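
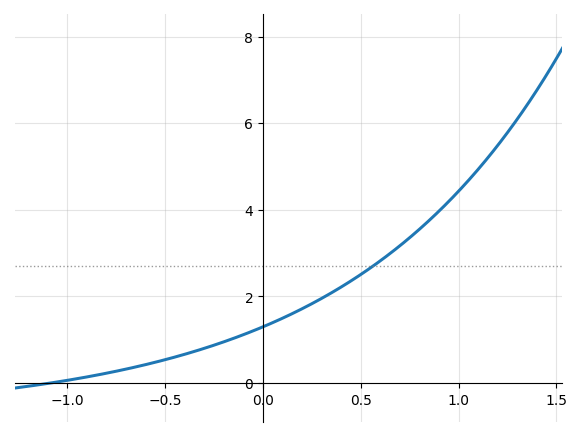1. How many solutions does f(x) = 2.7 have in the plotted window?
1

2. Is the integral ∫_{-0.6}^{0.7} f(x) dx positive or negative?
positive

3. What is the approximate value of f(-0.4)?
0.666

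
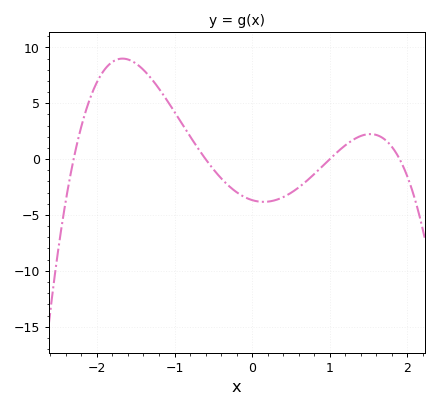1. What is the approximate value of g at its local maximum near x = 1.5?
2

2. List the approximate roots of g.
-2.3, -0.6, 1, 1.9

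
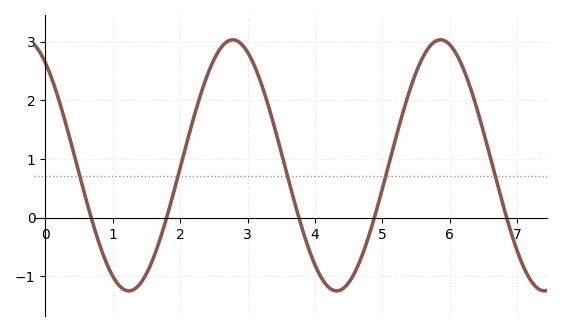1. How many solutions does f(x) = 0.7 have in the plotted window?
5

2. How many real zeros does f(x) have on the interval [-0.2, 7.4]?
5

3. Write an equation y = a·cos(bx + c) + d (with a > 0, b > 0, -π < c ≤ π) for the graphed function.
y = 2.14cos(2.04x + 0.61) + 0.89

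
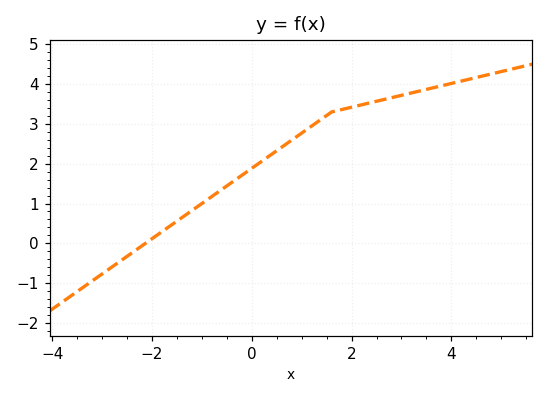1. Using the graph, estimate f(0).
1.9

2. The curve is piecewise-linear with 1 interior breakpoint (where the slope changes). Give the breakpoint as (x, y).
(1.6, 3.3)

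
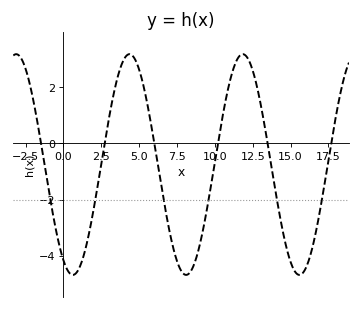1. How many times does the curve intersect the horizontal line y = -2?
6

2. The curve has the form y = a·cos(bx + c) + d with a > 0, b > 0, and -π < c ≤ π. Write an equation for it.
y = 3.93cos(0.84x + 2.6) - 0.75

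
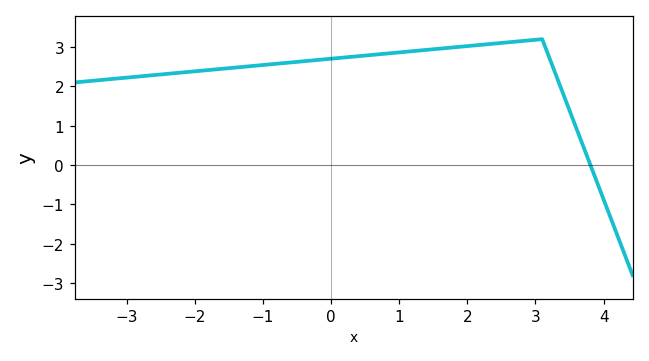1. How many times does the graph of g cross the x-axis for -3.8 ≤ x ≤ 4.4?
1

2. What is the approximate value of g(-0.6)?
2.6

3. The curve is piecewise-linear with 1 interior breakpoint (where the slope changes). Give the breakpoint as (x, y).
(3.1, 3.2)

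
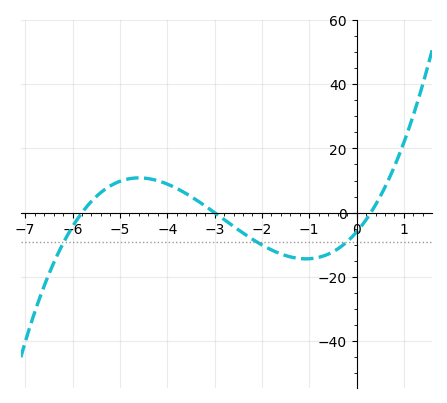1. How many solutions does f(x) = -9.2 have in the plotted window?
3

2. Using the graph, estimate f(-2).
-10.1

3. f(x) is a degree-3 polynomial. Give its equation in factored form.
y = 1.15(x + 5.8)(x + 3)(x - 0.3)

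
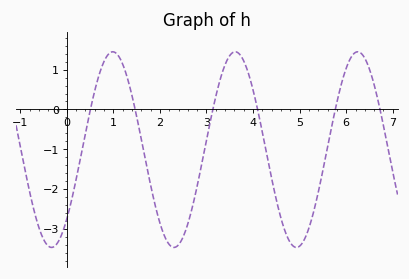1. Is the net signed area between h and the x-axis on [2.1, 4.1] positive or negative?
negative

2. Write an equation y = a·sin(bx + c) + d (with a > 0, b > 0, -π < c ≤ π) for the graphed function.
y = 2.46sin(2.39x - 0.79) - 1.01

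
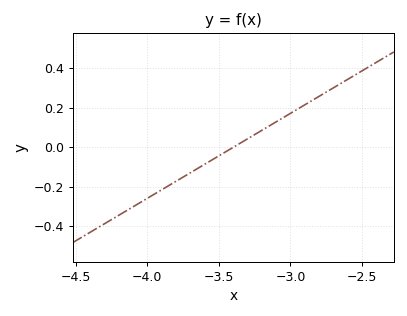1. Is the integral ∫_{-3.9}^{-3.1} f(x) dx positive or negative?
negative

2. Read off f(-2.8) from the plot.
0.26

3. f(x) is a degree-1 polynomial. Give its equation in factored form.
y = 0.43(x + 3.4)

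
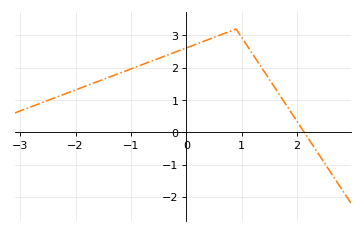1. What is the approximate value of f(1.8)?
0.9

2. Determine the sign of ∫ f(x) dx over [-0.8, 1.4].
positive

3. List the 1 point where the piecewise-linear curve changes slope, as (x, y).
(0.9, 3.2)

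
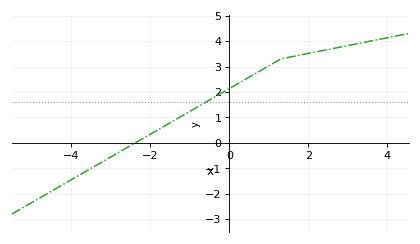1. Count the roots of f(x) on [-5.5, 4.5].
1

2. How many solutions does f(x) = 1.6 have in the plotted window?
1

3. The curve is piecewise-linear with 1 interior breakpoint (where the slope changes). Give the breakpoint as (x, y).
(1.3, 3.3)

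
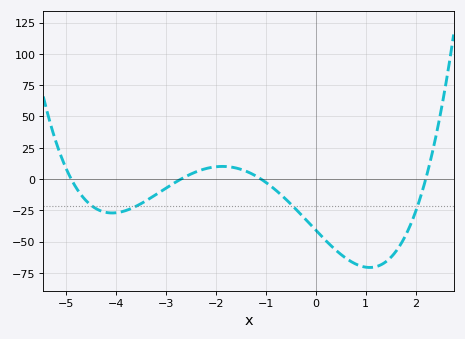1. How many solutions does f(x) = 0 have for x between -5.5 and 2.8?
4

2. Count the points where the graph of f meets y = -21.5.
4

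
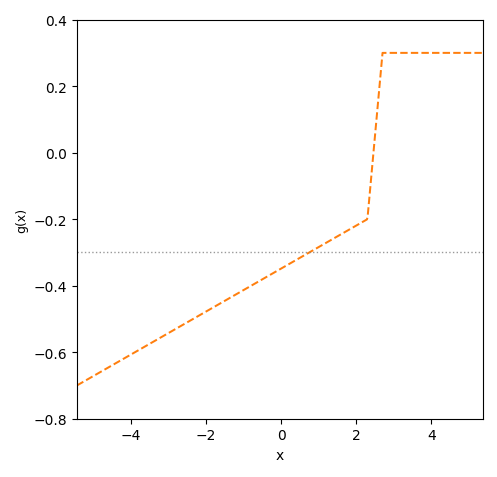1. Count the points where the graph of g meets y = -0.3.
1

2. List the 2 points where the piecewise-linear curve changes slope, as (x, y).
(2.3, -0.2); (2.7, 0.3)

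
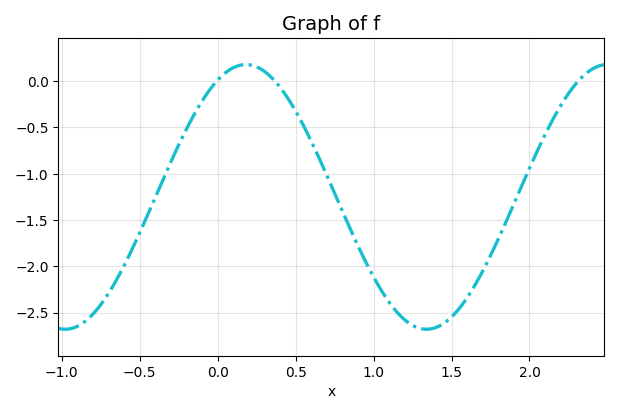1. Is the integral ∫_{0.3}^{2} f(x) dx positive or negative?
negative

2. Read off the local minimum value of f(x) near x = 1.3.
-2.7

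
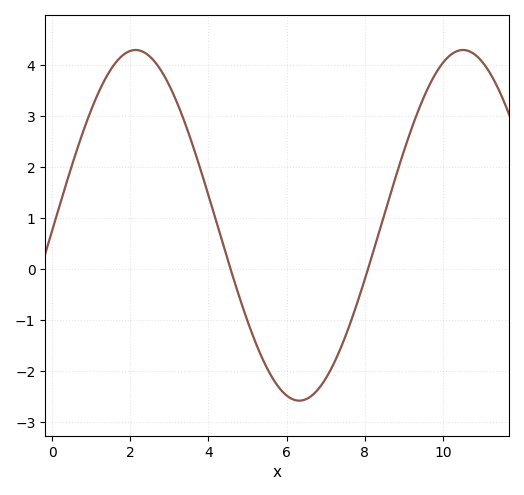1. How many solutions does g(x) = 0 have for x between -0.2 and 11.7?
2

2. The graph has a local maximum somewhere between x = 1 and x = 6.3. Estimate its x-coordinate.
2.2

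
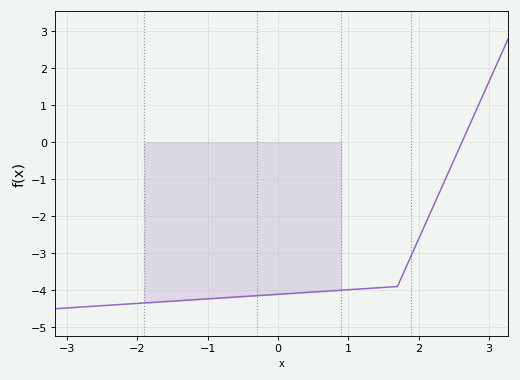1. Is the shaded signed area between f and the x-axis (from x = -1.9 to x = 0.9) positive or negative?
negative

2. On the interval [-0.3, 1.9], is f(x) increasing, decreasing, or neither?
increasing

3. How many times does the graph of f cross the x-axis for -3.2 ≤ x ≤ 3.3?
1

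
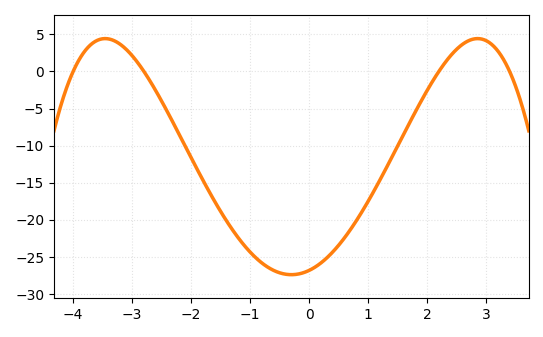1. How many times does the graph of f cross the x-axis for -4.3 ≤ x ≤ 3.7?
4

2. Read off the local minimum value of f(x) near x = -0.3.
-27.4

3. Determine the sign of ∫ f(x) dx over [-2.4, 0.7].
negative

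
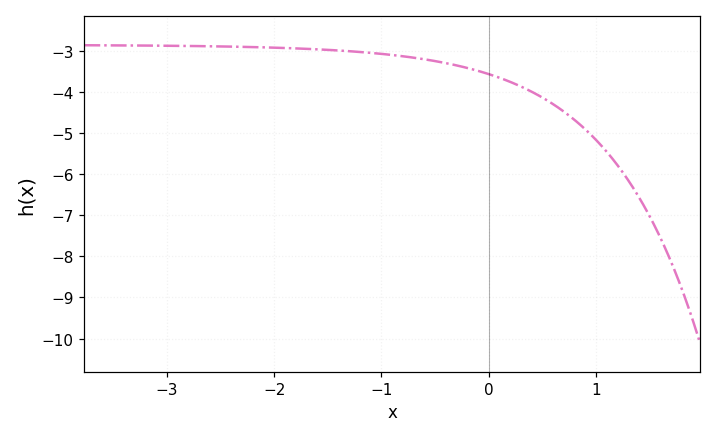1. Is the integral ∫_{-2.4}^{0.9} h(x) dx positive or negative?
negative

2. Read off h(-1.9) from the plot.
-2.9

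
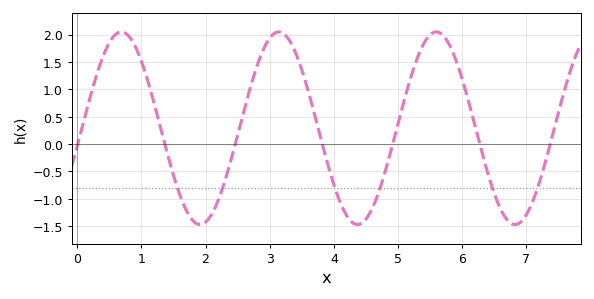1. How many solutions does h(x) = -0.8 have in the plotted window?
6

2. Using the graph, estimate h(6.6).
-1.2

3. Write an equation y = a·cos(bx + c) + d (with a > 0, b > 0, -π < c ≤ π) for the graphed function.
y = 1.76cos(2.6x - 1.8) + 0.29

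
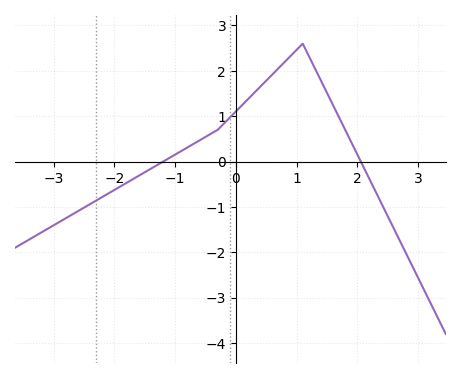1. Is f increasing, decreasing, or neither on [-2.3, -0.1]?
increasing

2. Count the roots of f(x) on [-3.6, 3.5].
2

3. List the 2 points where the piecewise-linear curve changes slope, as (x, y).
(-0.3, 0.7); (1.1, 2.6)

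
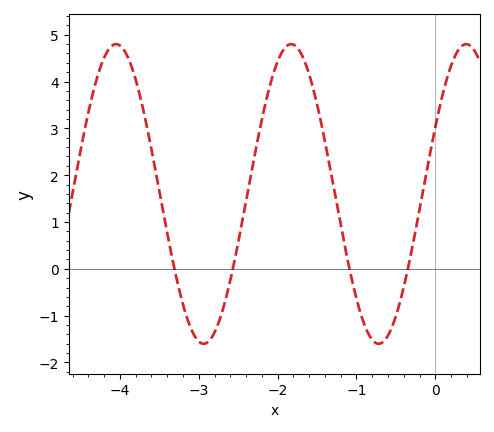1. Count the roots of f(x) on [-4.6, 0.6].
4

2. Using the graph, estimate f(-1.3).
1.8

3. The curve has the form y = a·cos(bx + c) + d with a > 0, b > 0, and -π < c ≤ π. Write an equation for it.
y = 3.2cos(2.8x - 1.1) + 1.6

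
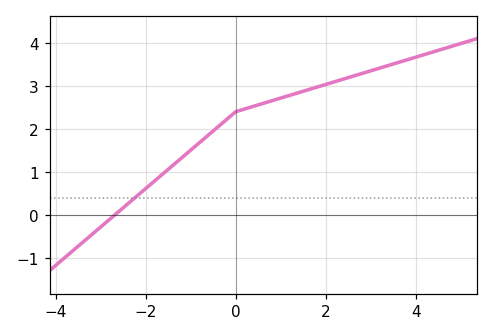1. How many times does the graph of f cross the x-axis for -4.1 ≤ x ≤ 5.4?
1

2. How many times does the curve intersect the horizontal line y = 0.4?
1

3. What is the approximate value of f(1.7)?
2.94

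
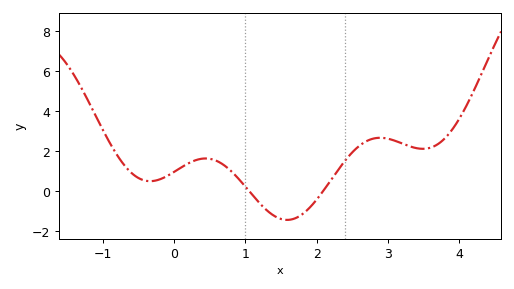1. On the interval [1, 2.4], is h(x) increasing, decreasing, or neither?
neither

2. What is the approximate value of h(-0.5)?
0.632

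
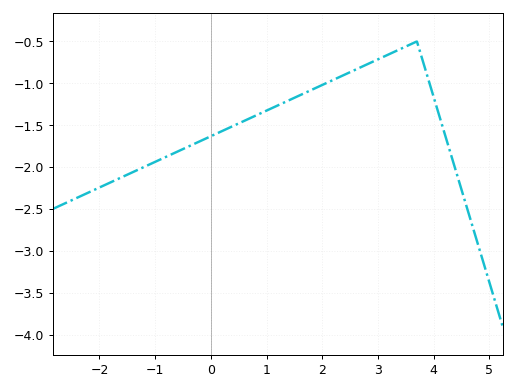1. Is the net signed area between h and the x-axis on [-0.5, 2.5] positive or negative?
negative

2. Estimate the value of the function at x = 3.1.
-0.7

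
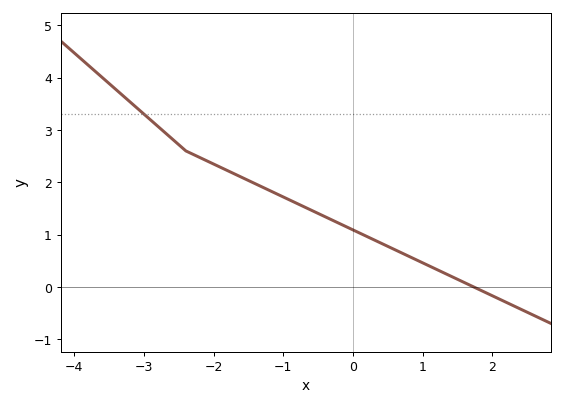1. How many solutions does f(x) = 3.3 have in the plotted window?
1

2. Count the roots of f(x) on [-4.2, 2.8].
1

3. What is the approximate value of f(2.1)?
-0.2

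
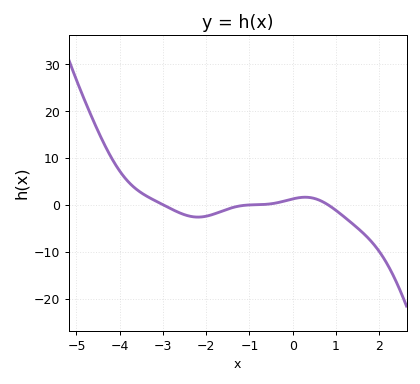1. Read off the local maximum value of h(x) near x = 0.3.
1.66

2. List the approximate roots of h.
-2.99, -1.03, 0.825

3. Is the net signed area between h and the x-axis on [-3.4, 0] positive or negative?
negative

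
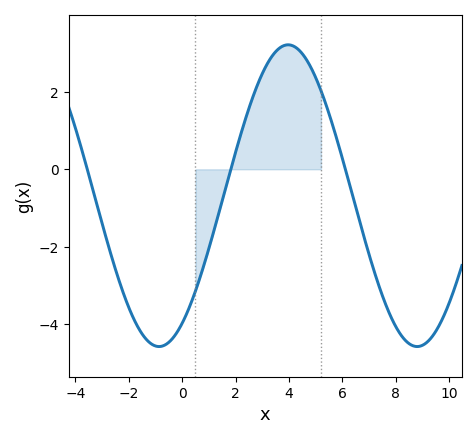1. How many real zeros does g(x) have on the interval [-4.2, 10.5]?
3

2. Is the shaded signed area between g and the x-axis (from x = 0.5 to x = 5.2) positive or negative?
positive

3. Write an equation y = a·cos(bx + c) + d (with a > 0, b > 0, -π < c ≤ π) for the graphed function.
y = 3.89cos(0.65x - 2.6) - 0.68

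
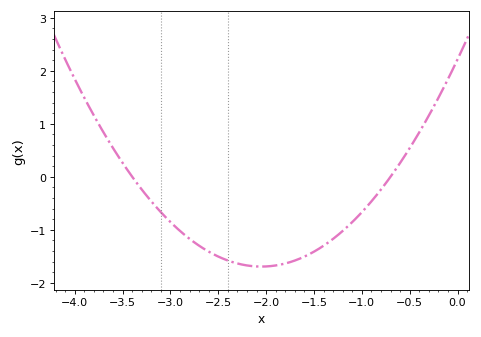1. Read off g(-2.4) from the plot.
-1.6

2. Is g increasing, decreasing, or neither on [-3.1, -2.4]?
decreasing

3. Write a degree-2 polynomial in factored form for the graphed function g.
y = 0.93(x + 3.4)(x + 0.7)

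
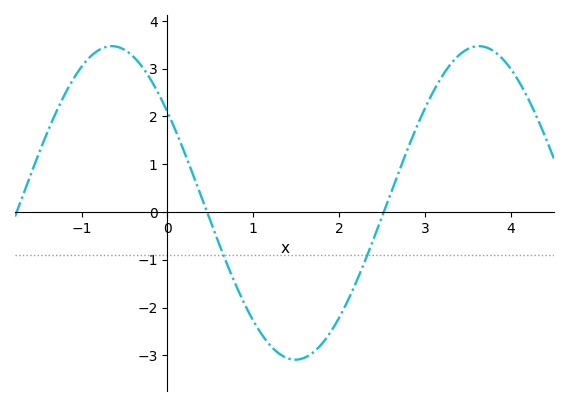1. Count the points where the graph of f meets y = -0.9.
2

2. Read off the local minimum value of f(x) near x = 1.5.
-3.09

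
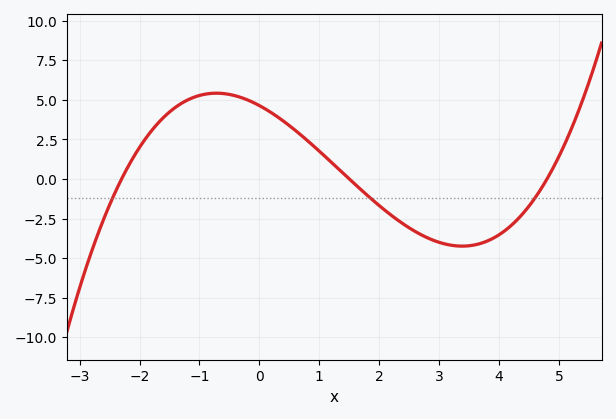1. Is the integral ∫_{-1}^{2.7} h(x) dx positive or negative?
positive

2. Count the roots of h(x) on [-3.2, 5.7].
3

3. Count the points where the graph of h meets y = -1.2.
3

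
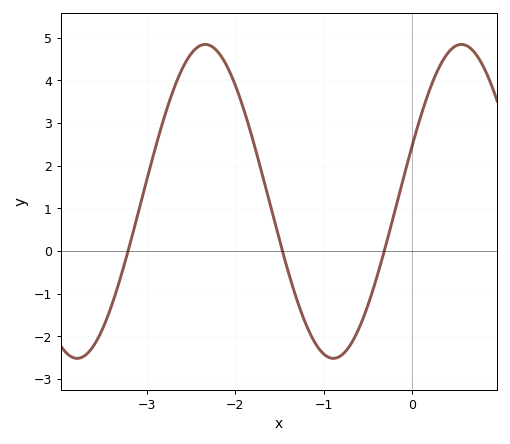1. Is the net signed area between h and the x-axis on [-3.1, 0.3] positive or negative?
positive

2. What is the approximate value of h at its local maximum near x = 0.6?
4.84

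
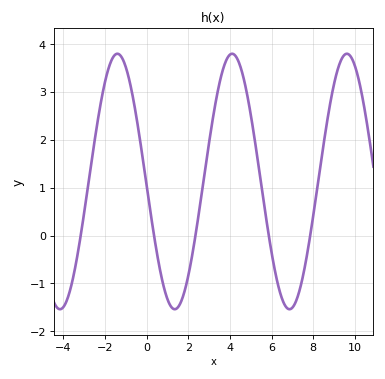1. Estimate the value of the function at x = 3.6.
3.36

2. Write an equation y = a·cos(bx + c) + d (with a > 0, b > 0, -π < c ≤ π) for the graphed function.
y = 2.67cos(1.14x + 1.6) + 1.13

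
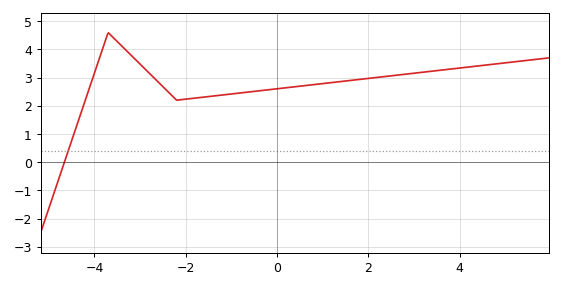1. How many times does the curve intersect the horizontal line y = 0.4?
1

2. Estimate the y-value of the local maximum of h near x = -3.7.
4.6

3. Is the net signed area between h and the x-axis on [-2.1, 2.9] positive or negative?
positive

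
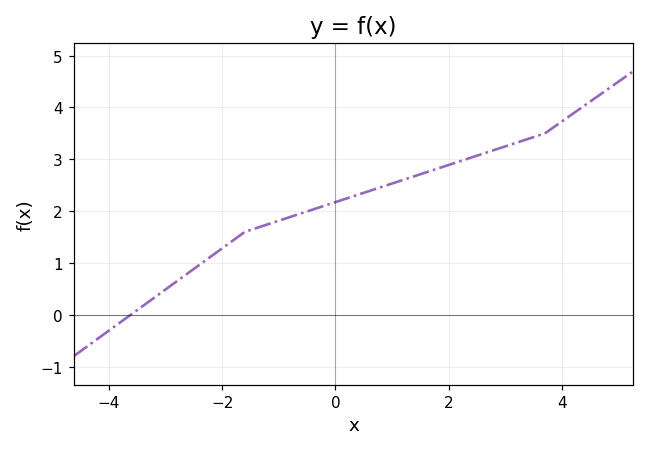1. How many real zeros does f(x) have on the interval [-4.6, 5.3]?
1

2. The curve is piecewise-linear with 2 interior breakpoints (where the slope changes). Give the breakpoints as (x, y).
(-1.6, 1.6); (3.7, 3.5)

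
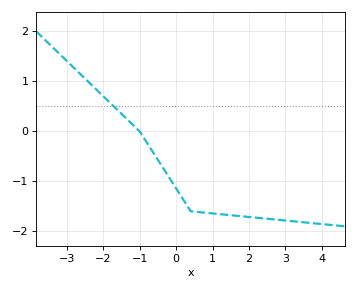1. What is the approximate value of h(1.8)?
-1.7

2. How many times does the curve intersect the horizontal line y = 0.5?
1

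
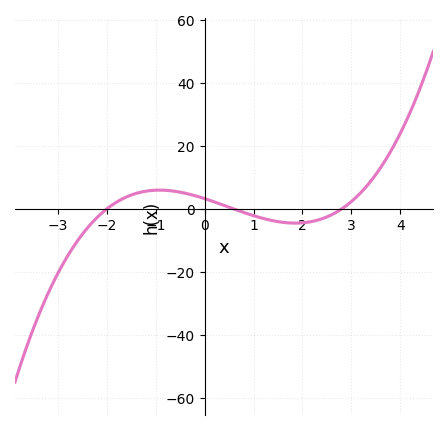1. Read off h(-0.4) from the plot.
6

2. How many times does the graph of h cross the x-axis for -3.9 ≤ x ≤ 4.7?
3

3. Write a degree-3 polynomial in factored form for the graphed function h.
y = 0.98(x + 2)(x - 0.6)(x - 2.8)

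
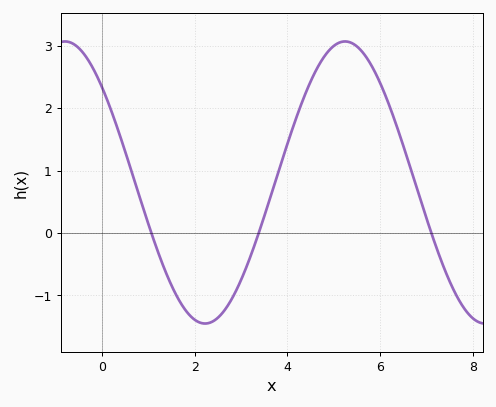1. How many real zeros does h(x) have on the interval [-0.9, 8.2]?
3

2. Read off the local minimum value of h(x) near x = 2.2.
-1.45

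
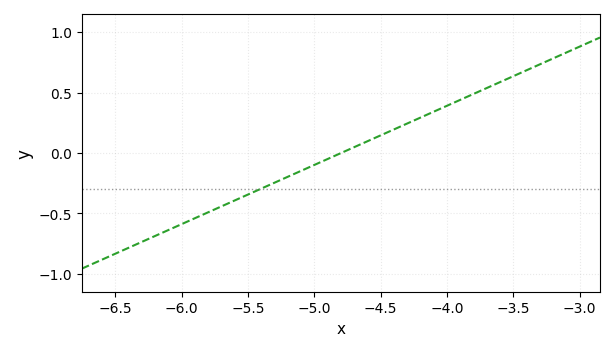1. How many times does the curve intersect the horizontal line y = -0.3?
1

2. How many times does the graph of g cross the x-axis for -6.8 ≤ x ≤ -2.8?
1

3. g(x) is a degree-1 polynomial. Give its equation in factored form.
y = 0.49(x + 4.8)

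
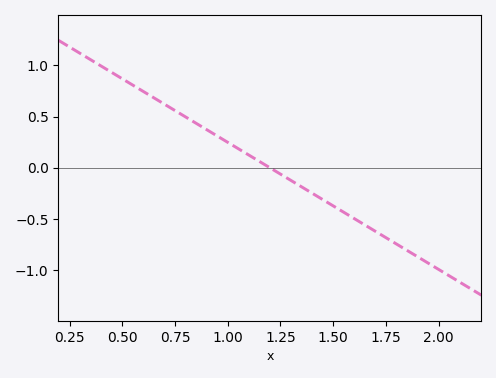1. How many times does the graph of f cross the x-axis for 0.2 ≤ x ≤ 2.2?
1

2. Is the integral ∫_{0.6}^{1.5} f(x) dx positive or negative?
positive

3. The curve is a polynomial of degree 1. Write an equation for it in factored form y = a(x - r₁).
y = -1.24(x - 1.2)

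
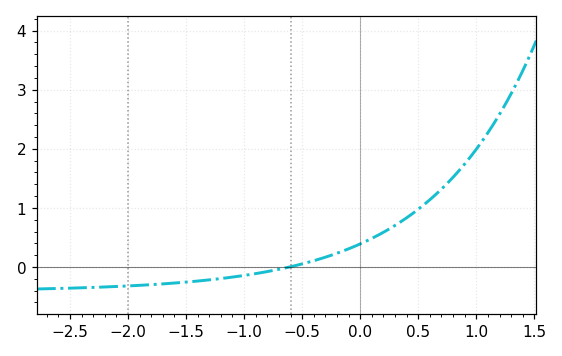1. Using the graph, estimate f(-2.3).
-0.346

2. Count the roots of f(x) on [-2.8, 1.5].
1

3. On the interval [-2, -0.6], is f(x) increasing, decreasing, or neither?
increasing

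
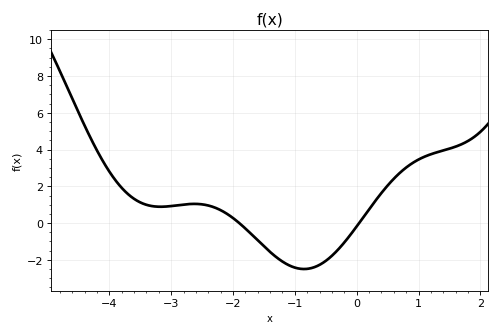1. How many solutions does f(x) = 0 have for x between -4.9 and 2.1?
2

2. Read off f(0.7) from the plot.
2.8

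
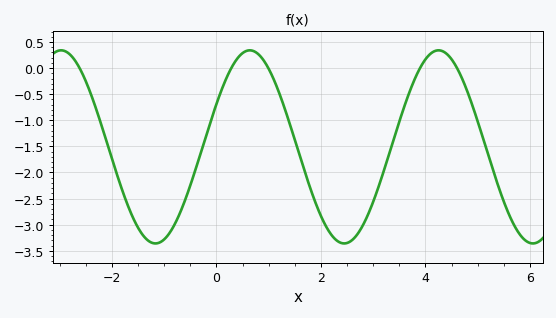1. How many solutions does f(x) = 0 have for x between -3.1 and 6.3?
5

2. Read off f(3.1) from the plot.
-2.3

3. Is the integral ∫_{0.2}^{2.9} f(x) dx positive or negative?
negative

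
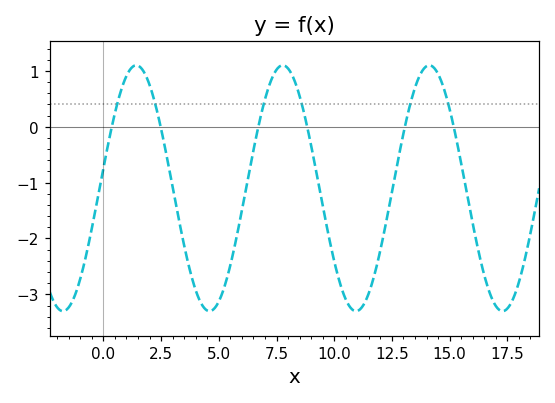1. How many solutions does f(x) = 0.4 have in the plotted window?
6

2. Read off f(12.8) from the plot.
-0.5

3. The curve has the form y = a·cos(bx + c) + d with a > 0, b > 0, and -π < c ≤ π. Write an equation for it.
y = 2.2cos(0.99x - 1.4) - 1.1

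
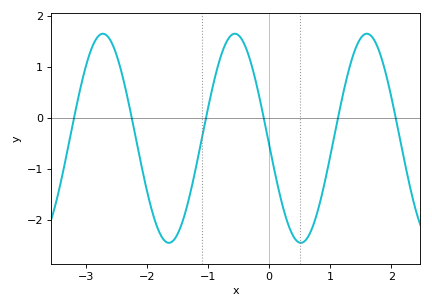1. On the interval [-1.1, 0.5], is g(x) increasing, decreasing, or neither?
neither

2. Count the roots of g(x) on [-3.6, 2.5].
6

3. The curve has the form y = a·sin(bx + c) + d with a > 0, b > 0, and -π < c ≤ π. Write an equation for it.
y = 2.05sin(2.9x - 3.1) - 0.4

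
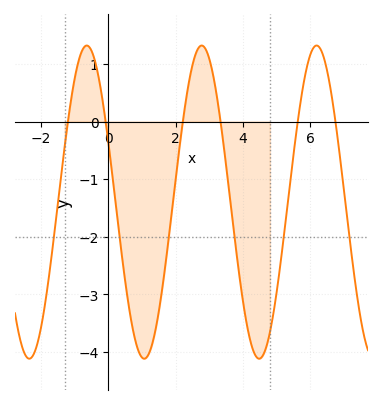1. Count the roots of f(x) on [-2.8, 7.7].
6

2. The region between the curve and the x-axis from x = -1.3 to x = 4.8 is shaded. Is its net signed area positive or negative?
negative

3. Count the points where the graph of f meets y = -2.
6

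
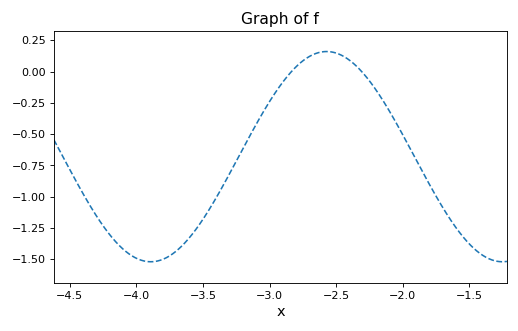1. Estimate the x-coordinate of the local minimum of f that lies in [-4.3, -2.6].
-3.9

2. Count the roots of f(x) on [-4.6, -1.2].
2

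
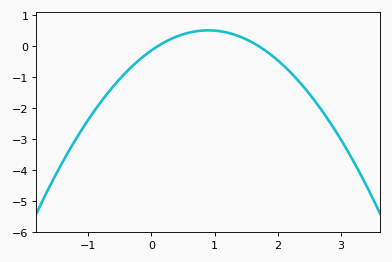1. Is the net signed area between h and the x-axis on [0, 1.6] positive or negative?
positive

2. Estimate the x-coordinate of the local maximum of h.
0.9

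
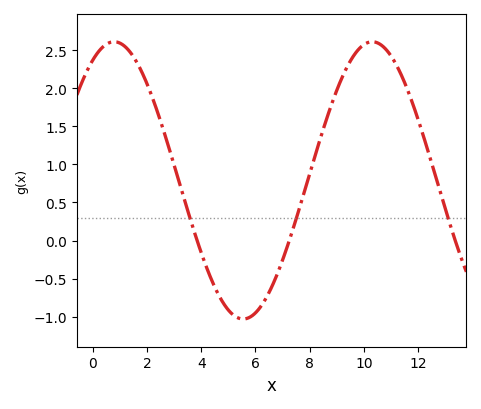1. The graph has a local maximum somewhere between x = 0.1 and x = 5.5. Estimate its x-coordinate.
0.8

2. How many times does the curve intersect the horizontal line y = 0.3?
3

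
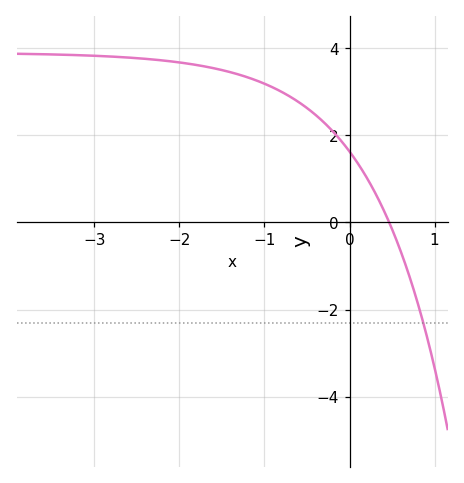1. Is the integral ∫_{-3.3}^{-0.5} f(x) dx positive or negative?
positive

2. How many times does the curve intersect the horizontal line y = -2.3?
1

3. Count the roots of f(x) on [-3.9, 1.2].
1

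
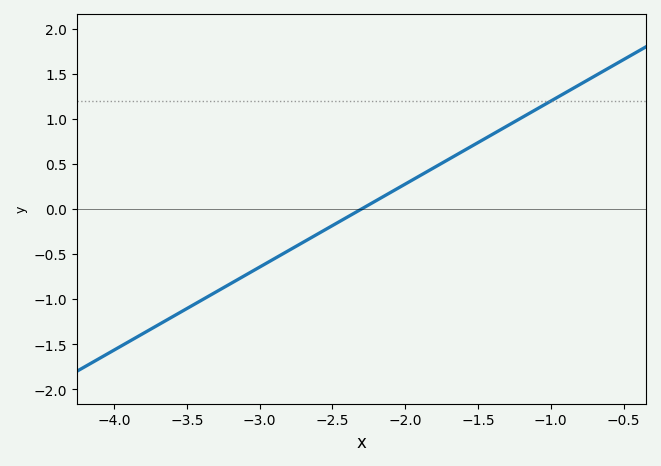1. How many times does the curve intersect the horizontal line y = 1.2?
1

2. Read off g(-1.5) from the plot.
0.75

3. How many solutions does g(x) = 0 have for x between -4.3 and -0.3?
1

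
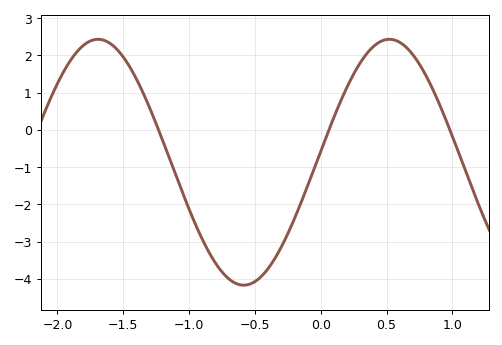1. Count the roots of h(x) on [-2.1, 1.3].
3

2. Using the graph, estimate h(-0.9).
-2.9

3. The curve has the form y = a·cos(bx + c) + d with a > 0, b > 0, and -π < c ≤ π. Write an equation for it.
y = 3.3cos(2.8x - 1.5) - 0.87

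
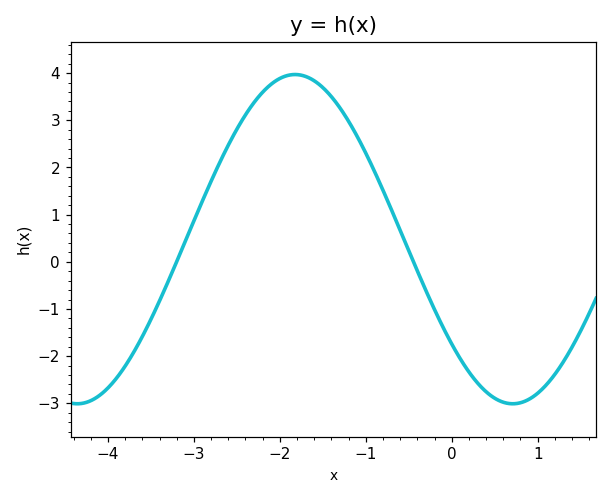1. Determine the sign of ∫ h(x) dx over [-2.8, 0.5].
positive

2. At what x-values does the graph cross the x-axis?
-3.2, -0.445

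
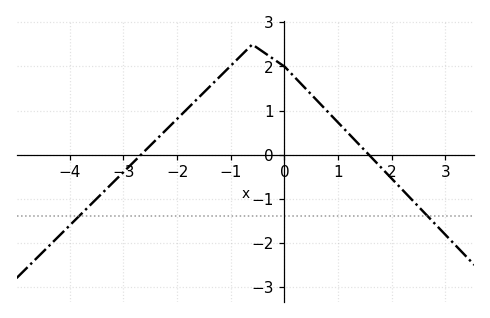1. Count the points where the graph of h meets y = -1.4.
2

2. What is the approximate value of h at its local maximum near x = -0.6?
2.5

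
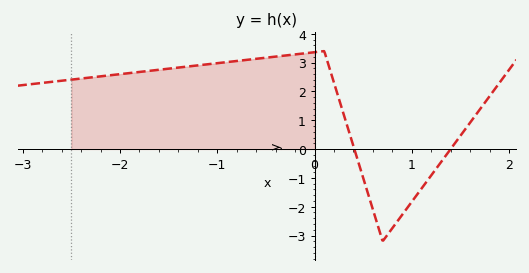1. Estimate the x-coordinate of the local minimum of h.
0.7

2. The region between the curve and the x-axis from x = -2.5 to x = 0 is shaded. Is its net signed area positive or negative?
positive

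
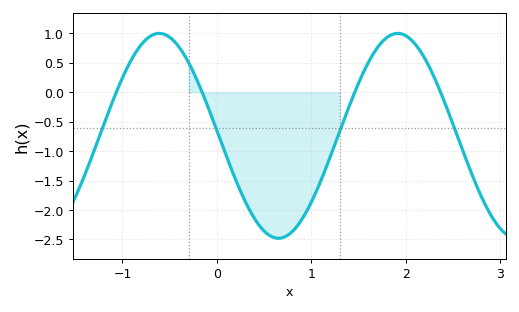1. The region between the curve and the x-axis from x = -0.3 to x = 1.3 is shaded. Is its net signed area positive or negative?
negative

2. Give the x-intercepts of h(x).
-1.1, -0.2, 1.5, 2.4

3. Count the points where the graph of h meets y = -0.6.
4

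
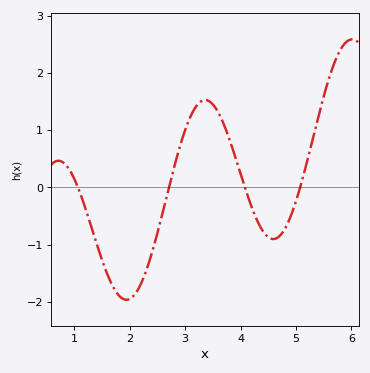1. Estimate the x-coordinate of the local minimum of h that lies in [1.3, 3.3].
1.9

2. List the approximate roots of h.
1.1, 2.7, 4.1, 5.1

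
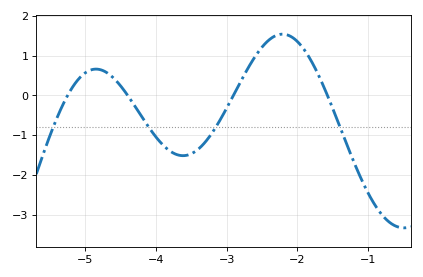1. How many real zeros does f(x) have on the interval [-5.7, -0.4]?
4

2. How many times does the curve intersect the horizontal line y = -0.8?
4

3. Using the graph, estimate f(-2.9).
0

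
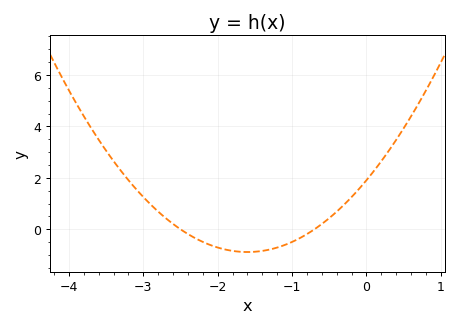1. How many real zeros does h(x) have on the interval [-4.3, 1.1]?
2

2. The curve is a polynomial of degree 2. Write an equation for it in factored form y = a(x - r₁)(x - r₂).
y = 1.09(x + 2.5)(x + 0.7)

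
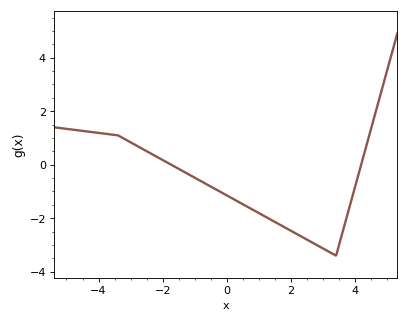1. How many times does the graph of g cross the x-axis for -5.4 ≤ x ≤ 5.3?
2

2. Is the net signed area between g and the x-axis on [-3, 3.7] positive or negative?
negative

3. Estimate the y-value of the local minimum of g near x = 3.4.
-3.4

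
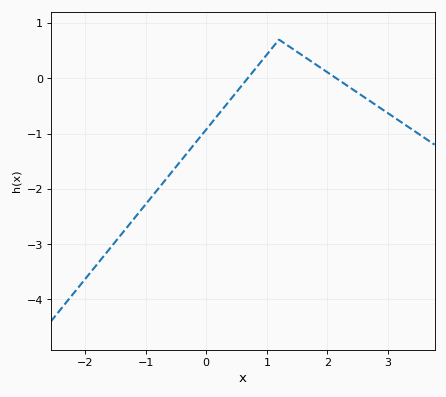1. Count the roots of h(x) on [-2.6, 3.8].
2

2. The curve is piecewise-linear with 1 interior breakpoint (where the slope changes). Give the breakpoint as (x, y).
(1.2, 0.7)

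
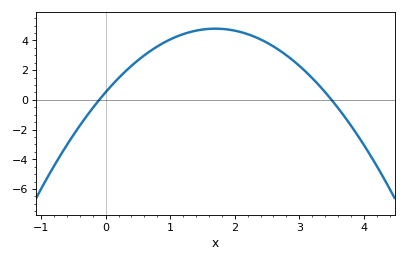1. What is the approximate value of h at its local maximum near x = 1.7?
4.8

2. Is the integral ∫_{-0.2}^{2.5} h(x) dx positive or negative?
positive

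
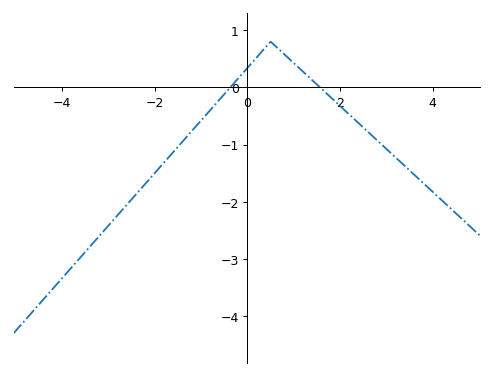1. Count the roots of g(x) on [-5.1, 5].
2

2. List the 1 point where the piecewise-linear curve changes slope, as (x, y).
(0.5, 0.8)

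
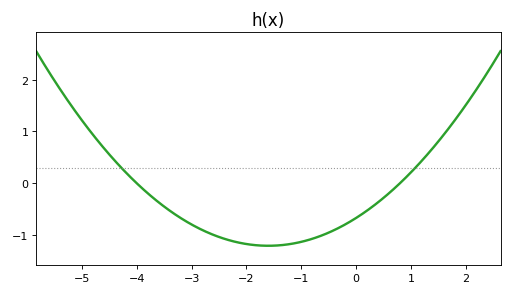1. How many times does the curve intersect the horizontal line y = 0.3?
2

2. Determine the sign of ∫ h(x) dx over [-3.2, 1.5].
negative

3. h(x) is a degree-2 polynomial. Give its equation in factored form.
y = 0.21(x + 4)(x - 0.8)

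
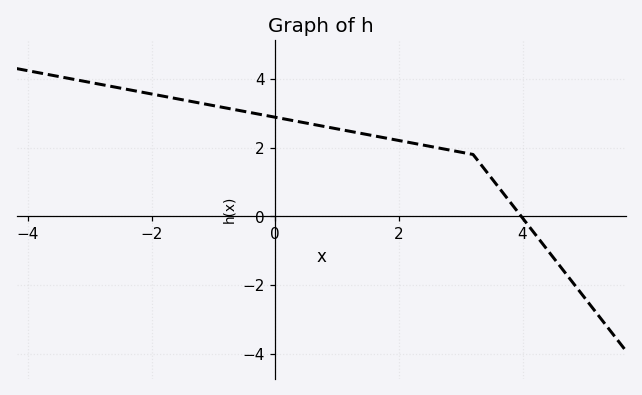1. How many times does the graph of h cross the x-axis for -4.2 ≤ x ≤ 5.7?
1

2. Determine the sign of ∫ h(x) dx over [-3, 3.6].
positive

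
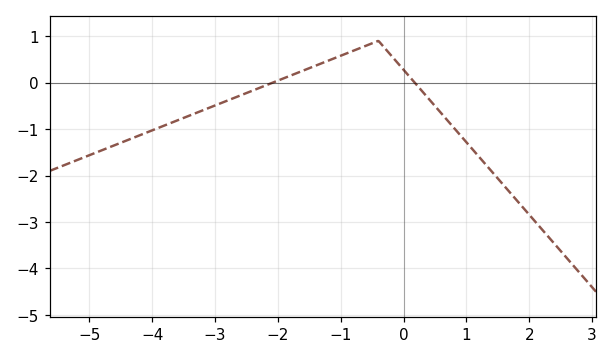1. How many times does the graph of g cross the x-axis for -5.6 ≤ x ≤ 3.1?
2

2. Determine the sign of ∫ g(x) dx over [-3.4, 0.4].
positive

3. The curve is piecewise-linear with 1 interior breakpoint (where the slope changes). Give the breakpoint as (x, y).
(-0.4, 0.9)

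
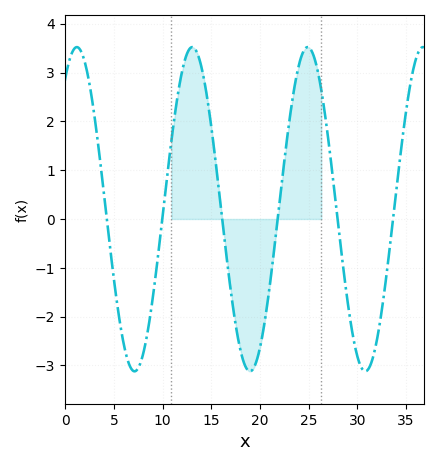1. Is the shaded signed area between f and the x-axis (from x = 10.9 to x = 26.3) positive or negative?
positive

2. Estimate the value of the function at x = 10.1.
0.238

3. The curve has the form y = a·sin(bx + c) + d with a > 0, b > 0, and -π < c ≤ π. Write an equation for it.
y = 3.32sin(0.53x + 0.942) + 0.2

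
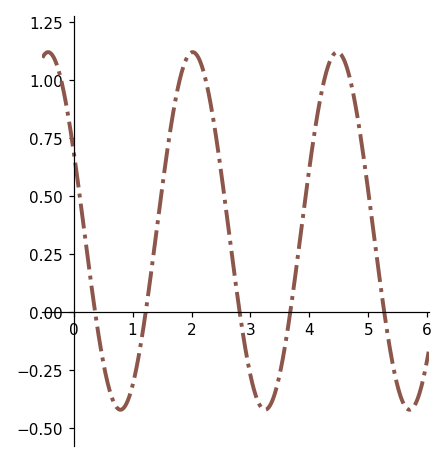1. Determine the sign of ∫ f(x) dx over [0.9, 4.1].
positive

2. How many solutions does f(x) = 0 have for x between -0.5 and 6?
5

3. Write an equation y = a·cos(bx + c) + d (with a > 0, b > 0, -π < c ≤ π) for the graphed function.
y = 0.77cos(2.56x + 1.11) + 0.35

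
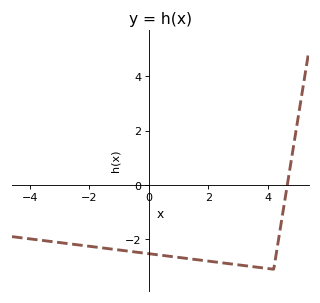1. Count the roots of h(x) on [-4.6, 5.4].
1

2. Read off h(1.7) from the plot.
-2.8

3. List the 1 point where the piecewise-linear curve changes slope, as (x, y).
(4.2, -3.1)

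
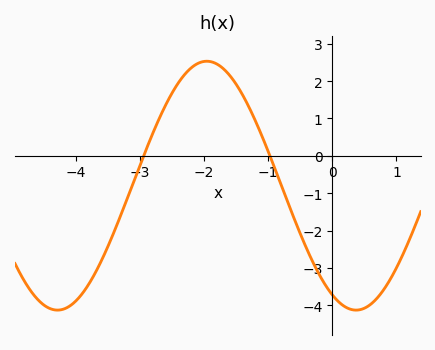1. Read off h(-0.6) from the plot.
-1.7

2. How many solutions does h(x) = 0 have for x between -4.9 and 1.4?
2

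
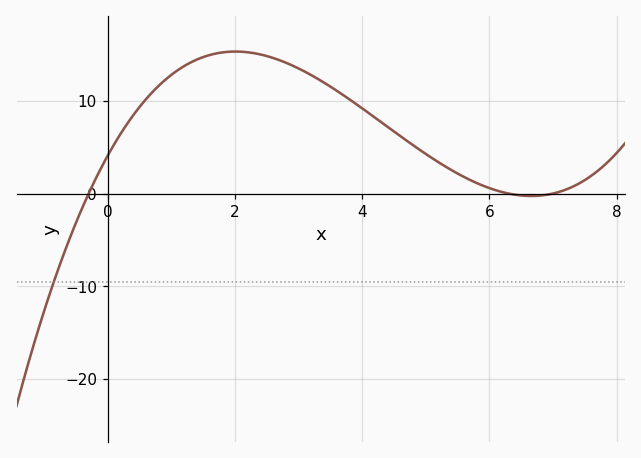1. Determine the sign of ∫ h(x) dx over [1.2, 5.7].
positive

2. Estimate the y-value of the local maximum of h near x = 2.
15.3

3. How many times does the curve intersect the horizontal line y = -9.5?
1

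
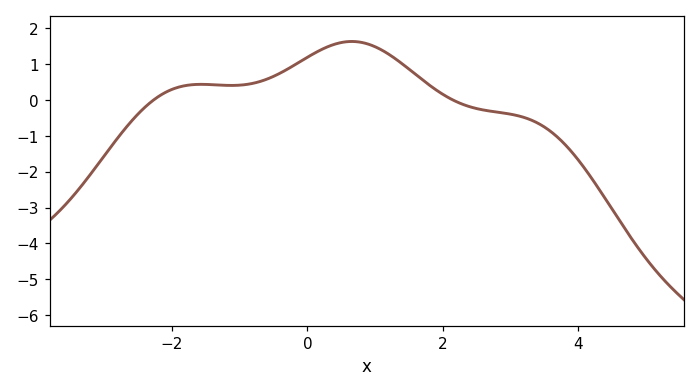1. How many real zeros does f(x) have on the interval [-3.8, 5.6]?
2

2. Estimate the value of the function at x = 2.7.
-0.3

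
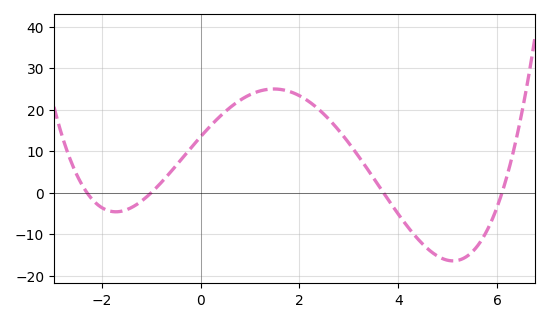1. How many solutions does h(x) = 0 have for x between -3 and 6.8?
4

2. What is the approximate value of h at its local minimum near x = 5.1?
-16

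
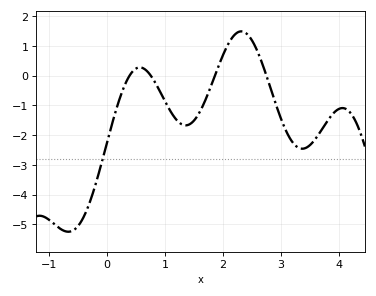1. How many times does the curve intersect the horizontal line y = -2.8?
1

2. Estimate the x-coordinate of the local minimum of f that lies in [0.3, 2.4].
1.4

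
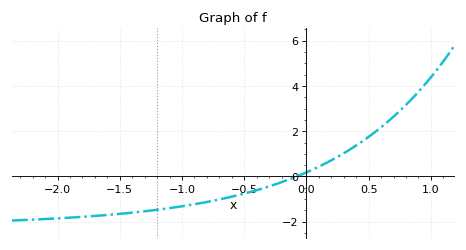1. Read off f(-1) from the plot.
-1.32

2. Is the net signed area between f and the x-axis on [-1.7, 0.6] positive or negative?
negative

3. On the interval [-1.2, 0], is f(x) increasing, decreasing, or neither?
increasing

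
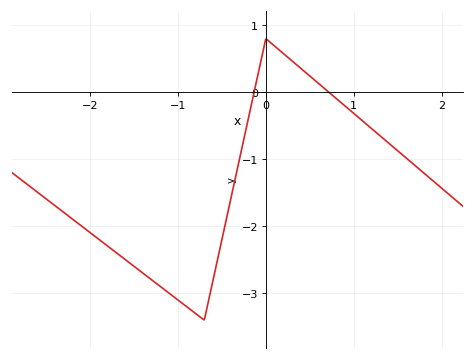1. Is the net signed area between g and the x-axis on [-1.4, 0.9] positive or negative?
negative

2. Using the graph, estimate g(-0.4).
-1.6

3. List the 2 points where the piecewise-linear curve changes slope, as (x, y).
(-0.7, -3.4); (0, 0.8)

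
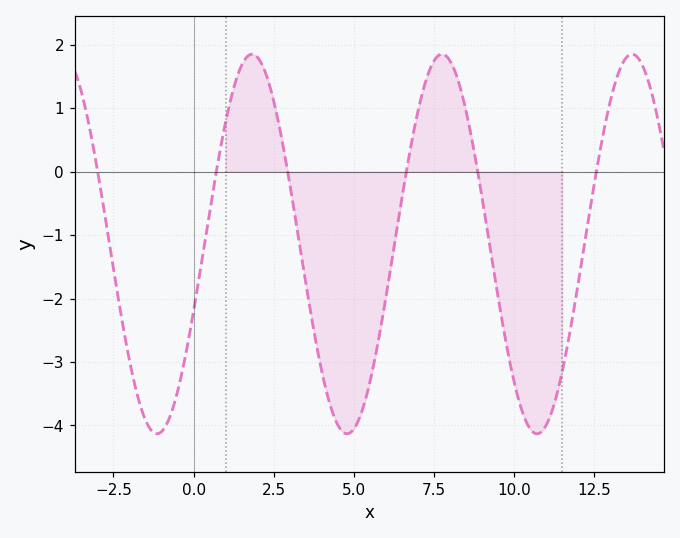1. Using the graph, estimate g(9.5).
-1.98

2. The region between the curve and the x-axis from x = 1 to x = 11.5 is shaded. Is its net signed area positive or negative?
negative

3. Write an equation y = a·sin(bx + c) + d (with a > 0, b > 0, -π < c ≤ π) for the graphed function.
y = 2.99sin(1.06x - 0.362) - 1.14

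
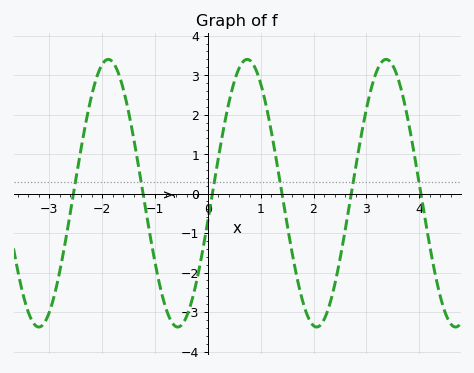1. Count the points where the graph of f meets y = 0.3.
6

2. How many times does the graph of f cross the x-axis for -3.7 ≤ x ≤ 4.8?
6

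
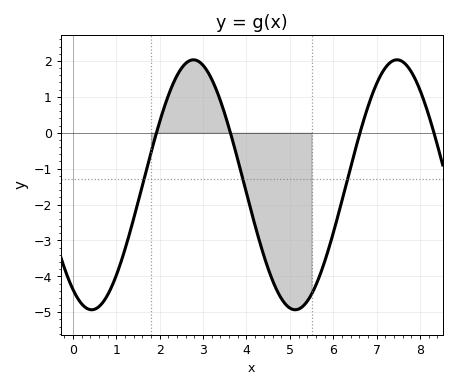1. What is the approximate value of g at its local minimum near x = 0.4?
-4.9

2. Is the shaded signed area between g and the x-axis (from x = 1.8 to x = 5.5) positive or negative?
negative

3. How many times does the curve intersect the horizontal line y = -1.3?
3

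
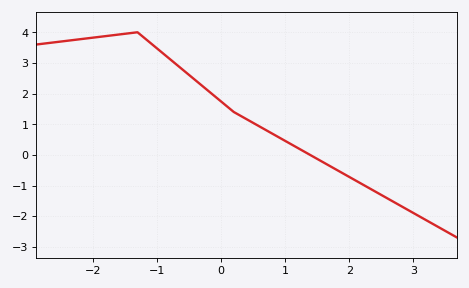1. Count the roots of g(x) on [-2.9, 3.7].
1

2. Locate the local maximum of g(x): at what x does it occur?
-1.3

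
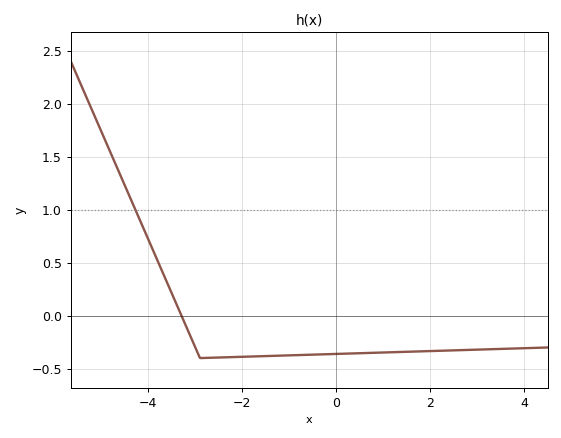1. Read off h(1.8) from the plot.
-0.337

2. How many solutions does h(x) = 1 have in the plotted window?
1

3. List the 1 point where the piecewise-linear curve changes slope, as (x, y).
(-2.9, -0.4)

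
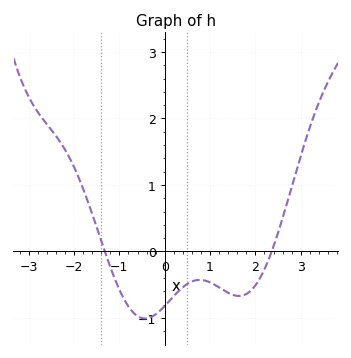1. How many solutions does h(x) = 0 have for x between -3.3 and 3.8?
2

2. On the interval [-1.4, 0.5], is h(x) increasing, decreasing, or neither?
neither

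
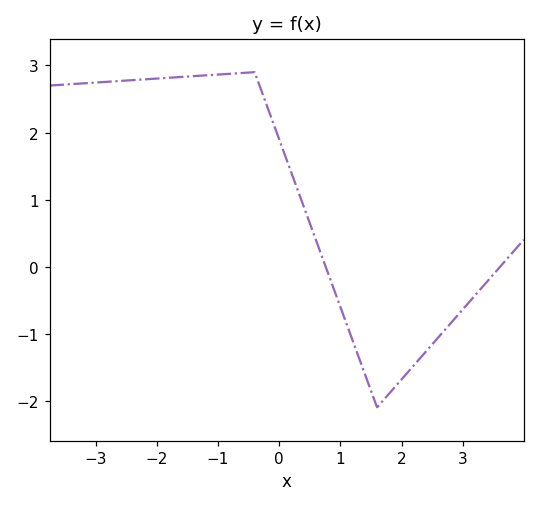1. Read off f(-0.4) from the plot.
2.9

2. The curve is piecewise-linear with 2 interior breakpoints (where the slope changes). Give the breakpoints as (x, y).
(-0.4, 2.9); (1.6, -2.1)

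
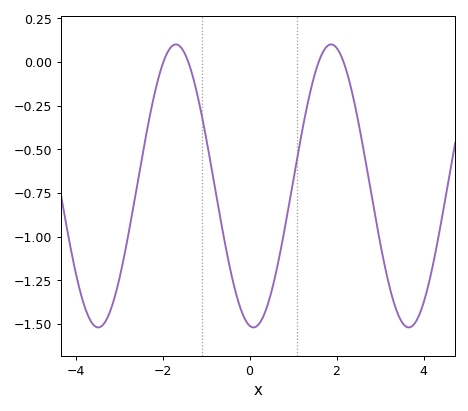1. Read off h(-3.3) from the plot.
-1.48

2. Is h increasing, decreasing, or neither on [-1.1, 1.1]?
neither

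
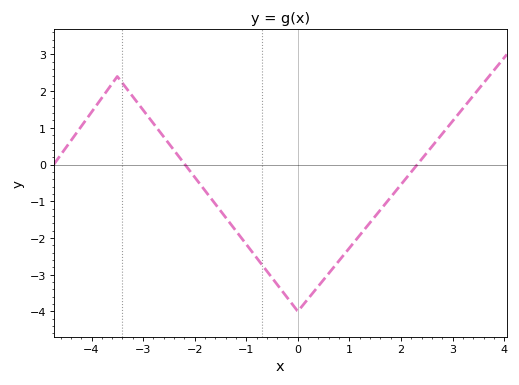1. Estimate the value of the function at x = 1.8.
-0.9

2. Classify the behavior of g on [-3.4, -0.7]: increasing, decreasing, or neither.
decreasing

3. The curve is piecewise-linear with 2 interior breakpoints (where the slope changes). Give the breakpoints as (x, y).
(-3.5, 2.4); (0, -4)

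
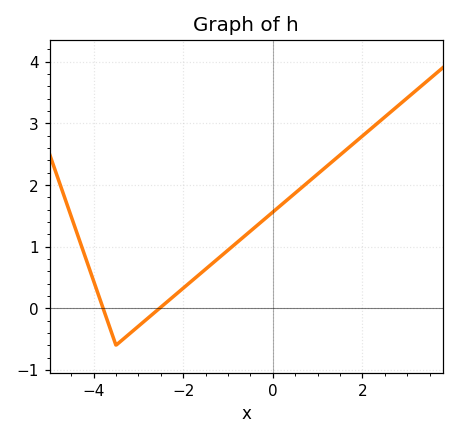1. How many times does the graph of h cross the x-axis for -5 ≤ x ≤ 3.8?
2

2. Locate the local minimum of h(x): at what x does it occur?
-3.5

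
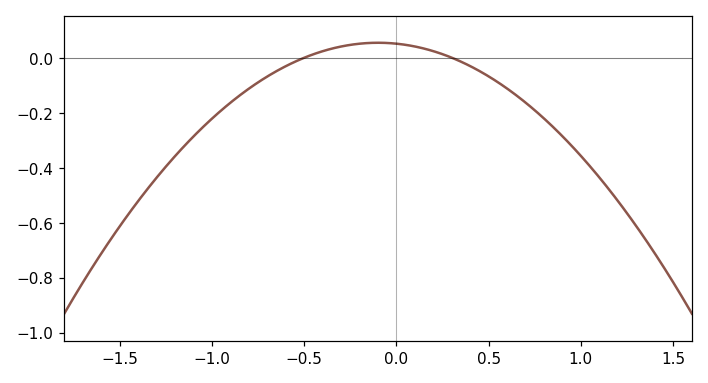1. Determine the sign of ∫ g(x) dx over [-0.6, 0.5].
positive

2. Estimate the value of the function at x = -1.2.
-0.357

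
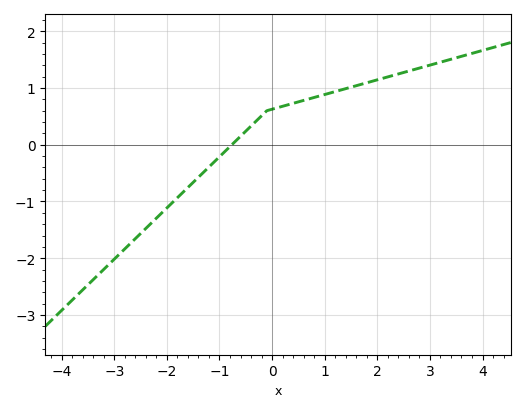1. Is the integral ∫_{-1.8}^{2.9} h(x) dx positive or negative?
positive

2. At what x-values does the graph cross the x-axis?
-0.765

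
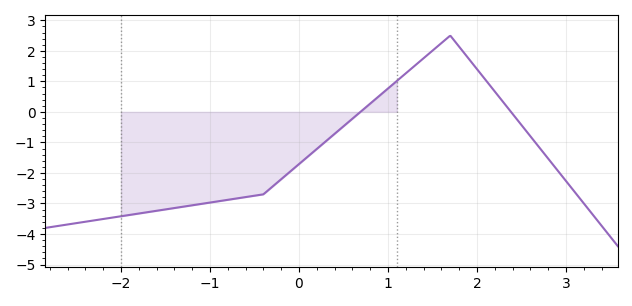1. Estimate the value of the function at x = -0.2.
-2.2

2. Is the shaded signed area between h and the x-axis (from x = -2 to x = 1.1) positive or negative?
negative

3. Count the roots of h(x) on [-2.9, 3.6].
2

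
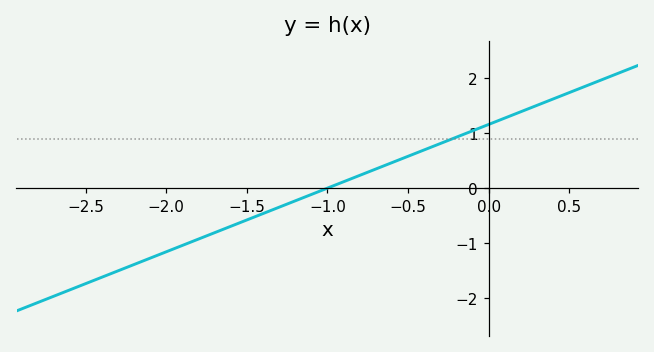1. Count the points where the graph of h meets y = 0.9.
1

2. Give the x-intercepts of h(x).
-1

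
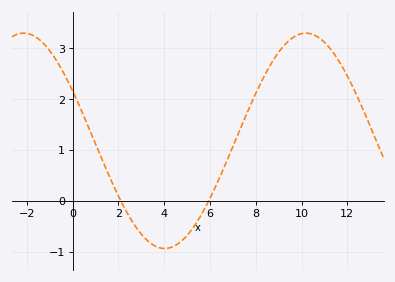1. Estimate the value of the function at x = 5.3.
-0.5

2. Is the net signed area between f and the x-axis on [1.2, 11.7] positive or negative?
positive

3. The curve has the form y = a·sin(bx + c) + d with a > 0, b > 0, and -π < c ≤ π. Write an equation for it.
y = 2.12sin(0.51x + 2.7) + 1.18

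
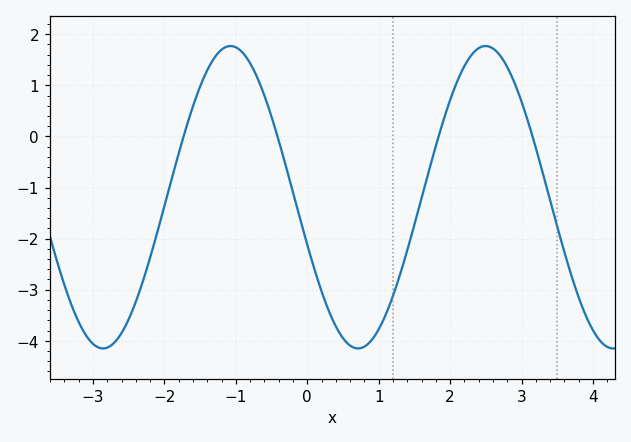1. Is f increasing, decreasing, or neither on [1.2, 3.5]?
neither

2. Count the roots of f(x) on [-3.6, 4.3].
4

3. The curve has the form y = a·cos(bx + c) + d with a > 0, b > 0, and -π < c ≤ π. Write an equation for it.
y = 2.96cos(1.8x + 1.9) - 1.19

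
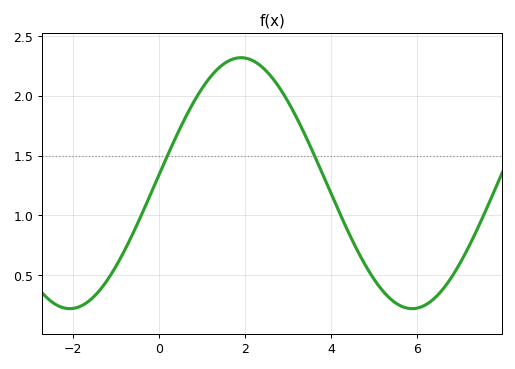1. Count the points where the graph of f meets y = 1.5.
2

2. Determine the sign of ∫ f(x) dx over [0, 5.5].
positive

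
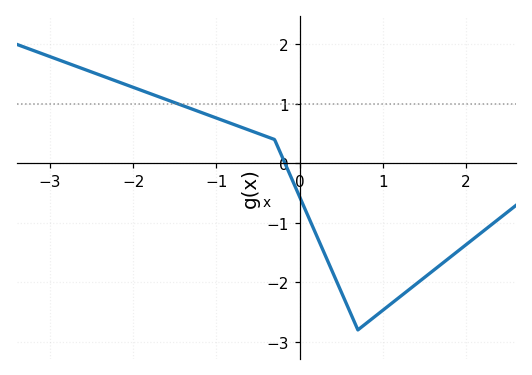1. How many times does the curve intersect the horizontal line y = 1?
1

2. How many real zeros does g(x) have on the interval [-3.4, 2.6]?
1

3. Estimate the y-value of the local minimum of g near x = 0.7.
-2.8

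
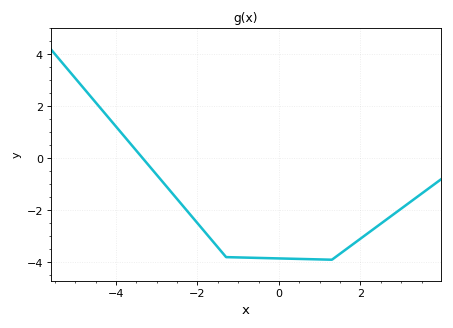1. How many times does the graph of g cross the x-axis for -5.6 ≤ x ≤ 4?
1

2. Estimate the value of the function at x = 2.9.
-2.05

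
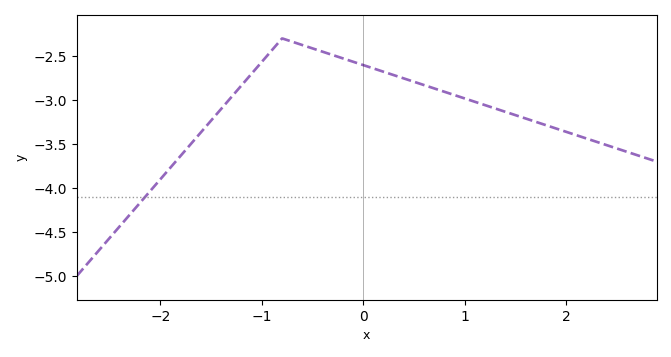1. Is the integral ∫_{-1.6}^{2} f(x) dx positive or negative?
negative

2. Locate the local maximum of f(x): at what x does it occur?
-0.798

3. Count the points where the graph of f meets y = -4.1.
1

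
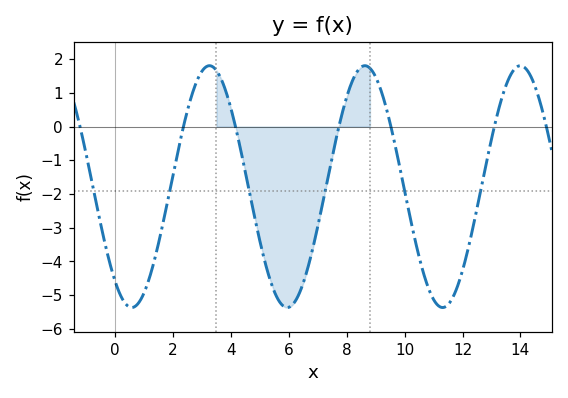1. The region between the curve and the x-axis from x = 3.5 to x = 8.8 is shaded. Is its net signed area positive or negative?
negative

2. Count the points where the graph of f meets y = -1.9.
6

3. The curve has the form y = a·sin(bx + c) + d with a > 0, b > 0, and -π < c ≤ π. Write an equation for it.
y = 3.59sin(1.2x - 2.2) - 1.78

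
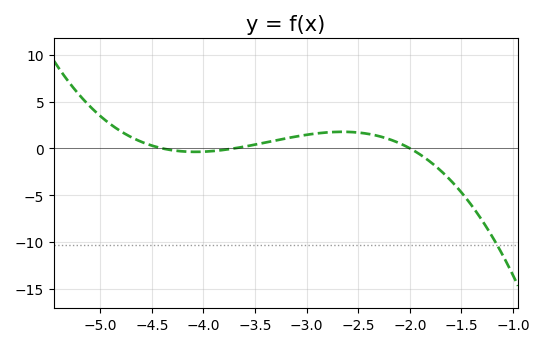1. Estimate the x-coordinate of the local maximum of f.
-2.65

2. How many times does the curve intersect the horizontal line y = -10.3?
1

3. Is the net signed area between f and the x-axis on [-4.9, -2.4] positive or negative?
positive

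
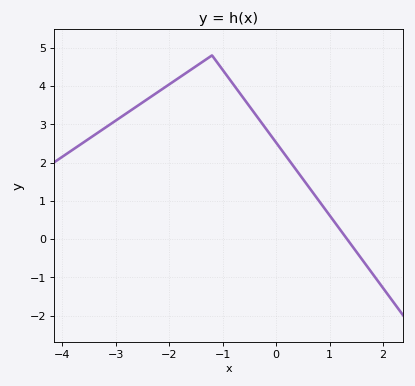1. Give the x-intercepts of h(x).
1.33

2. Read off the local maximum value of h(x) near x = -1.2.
4.8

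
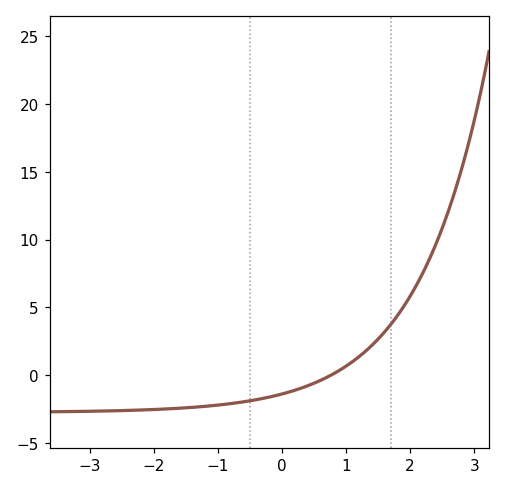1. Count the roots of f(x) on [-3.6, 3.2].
1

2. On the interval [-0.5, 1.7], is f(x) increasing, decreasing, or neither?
increasing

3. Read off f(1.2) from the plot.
1.37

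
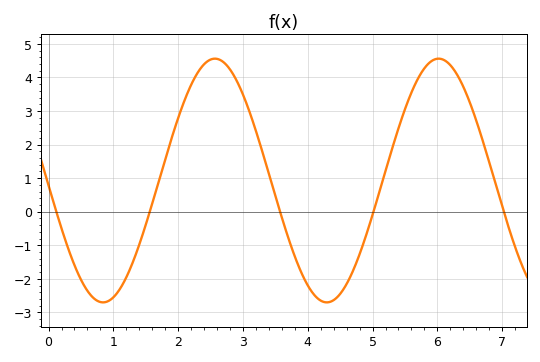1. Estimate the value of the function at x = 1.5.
-0.4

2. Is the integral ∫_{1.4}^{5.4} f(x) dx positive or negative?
positive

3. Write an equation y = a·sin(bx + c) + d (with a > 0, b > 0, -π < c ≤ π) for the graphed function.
y = 3.63sin(1.8x - 3.1) + 0.93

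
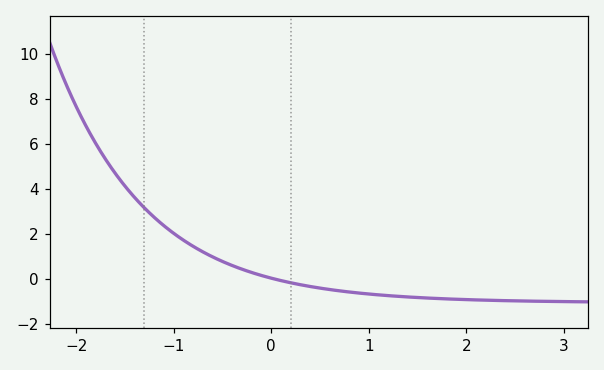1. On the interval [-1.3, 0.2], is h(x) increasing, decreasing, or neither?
decreasing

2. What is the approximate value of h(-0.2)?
0.272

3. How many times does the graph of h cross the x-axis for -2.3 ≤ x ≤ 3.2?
1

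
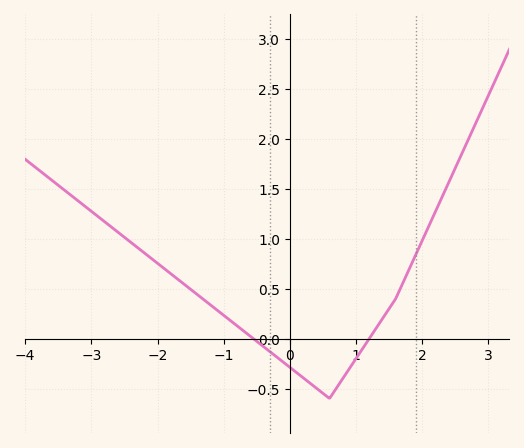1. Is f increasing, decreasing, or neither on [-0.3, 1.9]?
neither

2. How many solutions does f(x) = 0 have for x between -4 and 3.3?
2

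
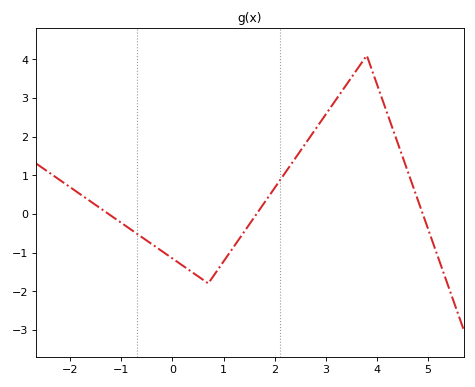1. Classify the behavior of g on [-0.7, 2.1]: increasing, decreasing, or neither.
neither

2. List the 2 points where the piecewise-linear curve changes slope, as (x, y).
(0.7, -1.8); (3.8, 4.1)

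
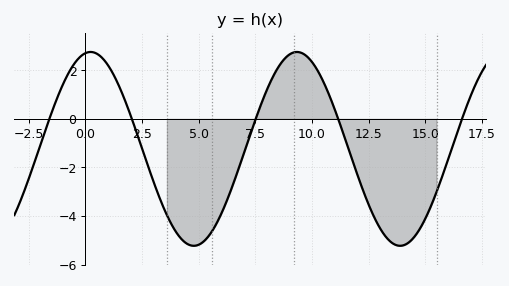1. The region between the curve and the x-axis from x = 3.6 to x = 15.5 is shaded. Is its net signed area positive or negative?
negative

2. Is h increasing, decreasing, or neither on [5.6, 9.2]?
increasing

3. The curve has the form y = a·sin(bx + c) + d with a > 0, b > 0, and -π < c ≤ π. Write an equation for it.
y = 3.99sin(0.69x + 1.41) - 1.24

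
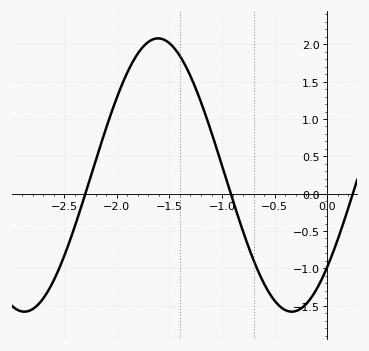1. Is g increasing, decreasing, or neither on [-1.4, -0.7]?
decreasing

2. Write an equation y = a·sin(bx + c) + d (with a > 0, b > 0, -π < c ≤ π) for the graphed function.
y = 1.83sin(2.47x - 0.74) + 0.25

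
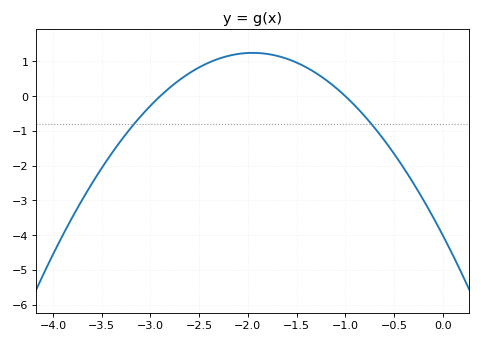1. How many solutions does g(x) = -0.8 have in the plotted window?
2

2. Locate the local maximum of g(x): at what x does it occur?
-1.95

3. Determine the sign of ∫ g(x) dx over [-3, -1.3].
positive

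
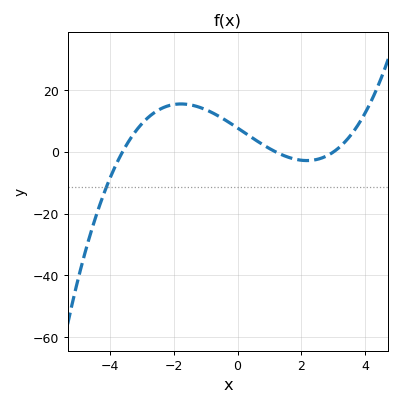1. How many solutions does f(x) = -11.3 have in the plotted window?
1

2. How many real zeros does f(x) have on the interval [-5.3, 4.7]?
3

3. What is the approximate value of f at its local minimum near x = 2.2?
-2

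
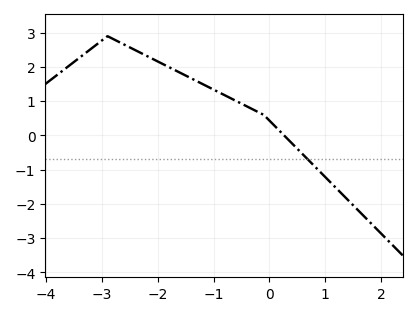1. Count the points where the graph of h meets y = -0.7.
1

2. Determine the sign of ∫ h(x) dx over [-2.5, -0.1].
positive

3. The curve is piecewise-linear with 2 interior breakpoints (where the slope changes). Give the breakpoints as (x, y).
(-2.9, 2.9); (-0.1, 0.6)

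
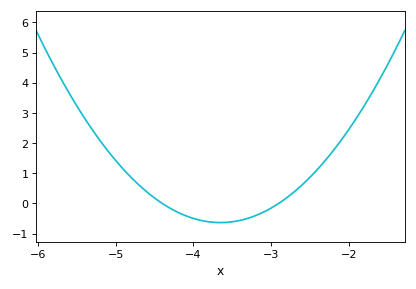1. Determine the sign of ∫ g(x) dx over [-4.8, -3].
negative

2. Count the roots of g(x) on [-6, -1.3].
2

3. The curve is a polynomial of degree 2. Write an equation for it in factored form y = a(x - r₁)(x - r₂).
y = 1.13(x + 4.4)(x + 2.9)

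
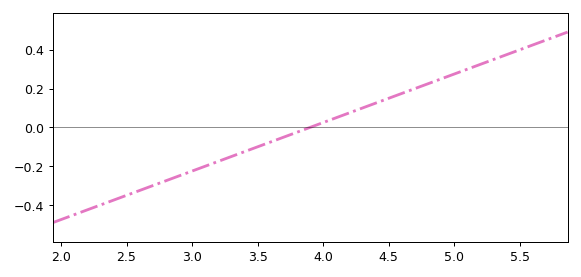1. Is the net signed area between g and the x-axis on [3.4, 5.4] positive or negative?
positive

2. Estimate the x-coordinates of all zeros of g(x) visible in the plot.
3.9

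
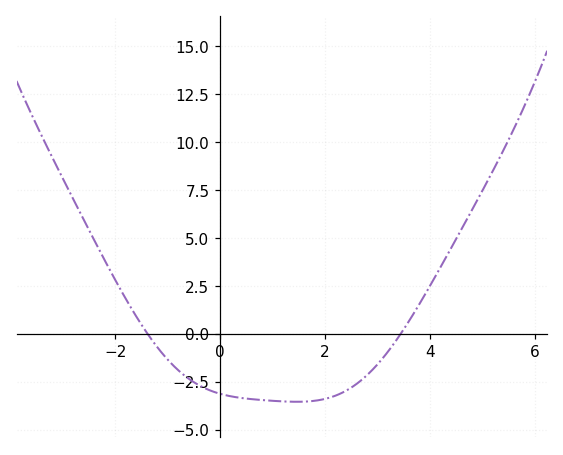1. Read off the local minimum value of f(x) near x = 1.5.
-3.5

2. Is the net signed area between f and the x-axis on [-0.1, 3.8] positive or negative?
negative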